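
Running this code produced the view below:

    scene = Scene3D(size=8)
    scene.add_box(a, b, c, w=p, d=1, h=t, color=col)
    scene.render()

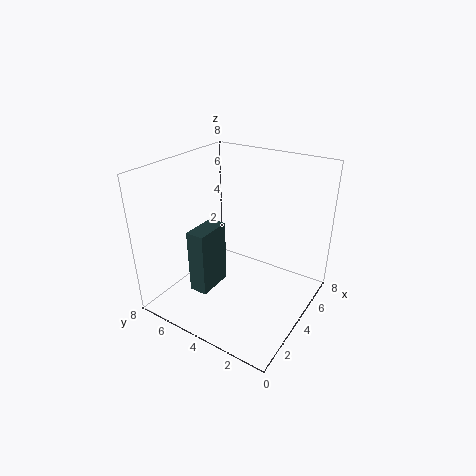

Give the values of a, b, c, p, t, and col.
a = 1.5, b = 4.5, c = 1.5, p = 2, t = 3.5, col = 'darkslategray'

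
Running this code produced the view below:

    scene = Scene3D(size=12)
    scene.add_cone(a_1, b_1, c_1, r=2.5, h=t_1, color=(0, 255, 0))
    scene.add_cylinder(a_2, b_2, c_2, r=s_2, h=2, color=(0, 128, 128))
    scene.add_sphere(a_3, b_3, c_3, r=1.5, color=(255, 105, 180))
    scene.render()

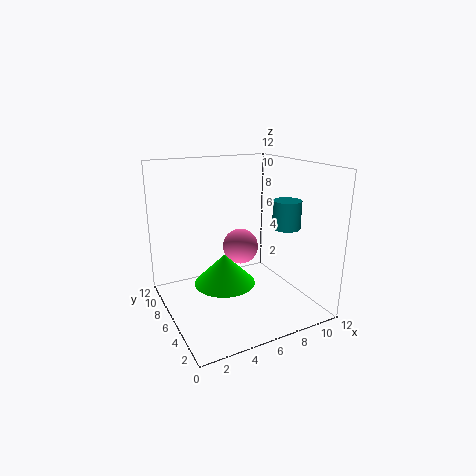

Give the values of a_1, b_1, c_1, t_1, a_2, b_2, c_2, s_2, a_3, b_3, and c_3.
a_1 = 4.5; b_1 = 5.5; c_1 = 2.5; t_1 = 2.5; a_2 = 7.5; b_2 = 1.5; c_2 = 8; s_2 = 1; a_3 = 6.5; b_3 = 6.5; c_3 = 5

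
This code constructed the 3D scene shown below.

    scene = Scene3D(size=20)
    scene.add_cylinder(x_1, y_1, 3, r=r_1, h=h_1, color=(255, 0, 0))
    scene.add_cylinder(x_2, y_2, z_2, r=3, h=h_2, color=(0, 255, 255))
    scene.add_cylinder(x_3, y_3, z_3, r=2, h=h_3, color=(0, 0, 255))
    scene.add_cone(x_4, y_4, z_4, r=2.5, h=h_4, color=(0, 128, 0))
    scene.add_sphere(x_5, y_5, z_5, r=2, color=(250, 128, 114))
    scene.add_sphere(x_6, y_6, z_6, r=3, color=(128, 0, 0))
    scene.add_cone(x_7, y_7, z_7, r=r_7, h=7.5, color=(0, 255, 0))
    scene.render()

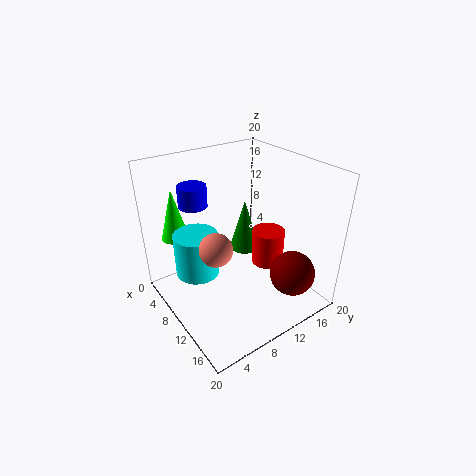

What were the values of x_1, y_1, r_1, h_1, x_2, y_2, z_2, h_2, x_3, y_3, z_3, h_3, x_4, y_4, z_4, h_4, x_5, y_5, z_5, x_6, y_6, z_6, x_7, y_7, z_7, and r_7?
x_1 = 9; y_1 = 16.5; r_1 = 2.5; h_1 = 5.5; x_2 = 8; y_2 = 4.5; z_2 = 5.5; h_2 = 6; x_3 = 5; y_3 = 6; z_3 = 14; h_3 = 3; x_4 = 3.5; y_4 = 16; z_4 = 3; h_4 = 8.5; x_5 = 14; y_5 = 4; z_5 = 12.5; x_6 = 17; y_6 = 14; z_6 = 6.5; x_7 = 2.5; y_7 = 4; z_7 = 8.5; r_7 = 2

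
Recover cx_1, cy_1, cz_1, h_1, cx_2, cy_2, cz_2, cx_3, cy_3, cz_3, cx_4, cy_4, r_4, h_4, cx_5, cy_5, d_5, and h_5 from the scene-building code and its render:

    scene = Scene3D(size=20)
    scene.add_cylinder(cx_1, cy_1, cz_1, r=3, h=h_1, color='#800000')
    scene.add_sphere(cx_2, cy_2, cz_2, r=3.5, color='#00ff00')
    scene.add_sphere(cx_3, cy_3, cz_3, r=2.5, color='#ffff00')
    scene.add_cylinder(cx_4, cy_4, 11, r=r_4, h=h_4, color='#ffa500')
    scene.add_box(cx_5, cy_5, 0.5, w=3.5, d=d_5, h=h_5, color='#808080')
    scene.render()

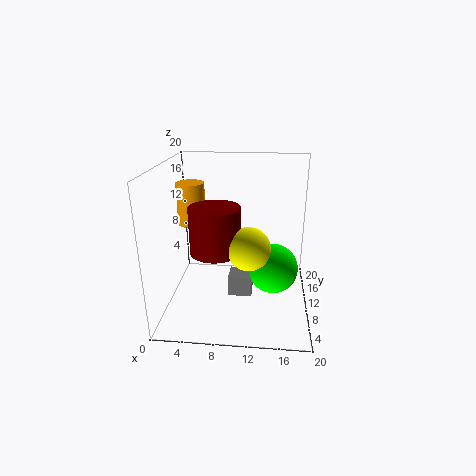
cx_1 = 8; cy_1 = 3.5; cz_1 = 11; h_1 = 5.5; cx_2 = 15; cy_2 = 10; cz_2 = 5.5; cx_3 = 12; cy_3 = 2.5; cz_3 = 12; cx_4 = 3; cy_4 = 12.5; r_4 = 2; h_4 = 6; cx_5 = 8.5; cy_5 = 10; d_5 = 3.5; h_5 = 3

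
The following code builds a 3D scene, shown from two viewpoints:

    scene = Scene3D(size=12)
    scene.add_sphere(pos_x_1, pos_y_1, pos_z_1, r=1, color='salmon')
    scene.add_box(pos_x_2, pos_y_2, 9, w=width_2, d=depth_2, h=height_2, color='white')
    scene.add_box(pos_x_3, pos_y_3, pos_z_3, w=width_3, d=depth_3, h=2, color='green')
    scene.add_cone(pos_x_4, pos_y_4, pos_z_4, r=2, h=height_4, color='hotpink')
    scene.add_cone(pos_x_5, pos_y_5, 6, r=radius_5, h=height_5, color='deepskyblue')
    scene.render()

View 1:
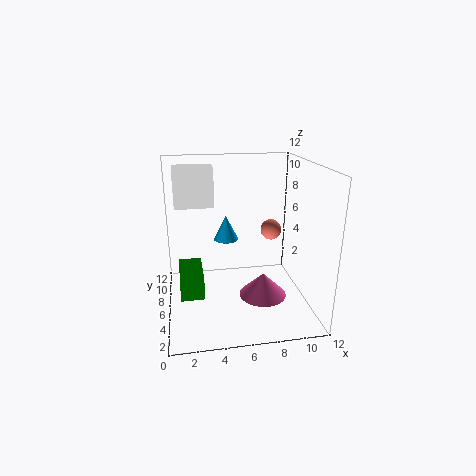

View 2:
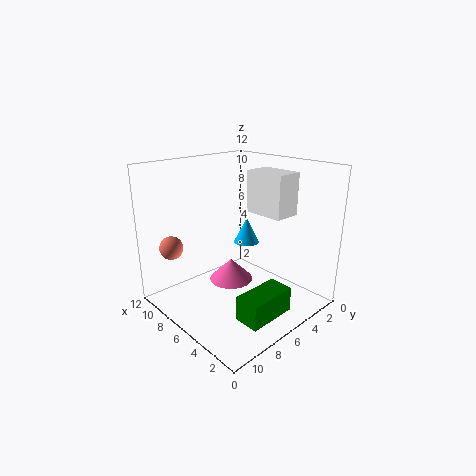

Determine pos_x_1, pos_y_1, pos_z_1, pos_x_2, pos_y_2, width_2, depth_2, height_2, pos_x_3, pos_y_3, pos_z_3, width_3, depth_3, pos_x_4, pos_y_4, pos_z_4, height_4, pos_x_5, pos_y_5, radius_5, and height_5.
pos_x_1 = 10; pos_y_1 = 10; pos_z_1 = 5; pos_x_2 = 1; pos_y_2 = 5; width_2 = 3; depth_2 = 2; height_2 = 3; pos_x_3 = 1; pos_y_3 = 5; pos_z_3 = 1; width_3 = 2; depth_3 = 4; pos_x_4 = 8; pos_y_4 = 5; pos_z_4 = 1; height_4 = 2; pos_x_5 = 5; pos_y_5 = 6; radius_5 = 1; height_5 = 2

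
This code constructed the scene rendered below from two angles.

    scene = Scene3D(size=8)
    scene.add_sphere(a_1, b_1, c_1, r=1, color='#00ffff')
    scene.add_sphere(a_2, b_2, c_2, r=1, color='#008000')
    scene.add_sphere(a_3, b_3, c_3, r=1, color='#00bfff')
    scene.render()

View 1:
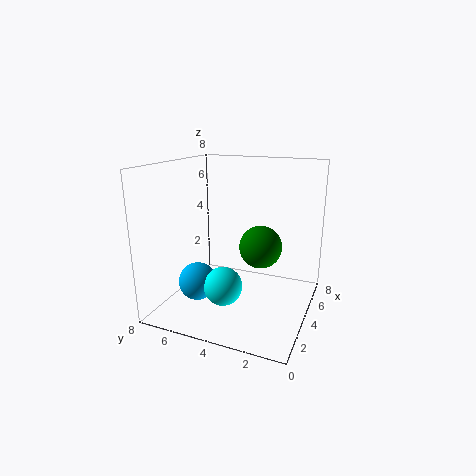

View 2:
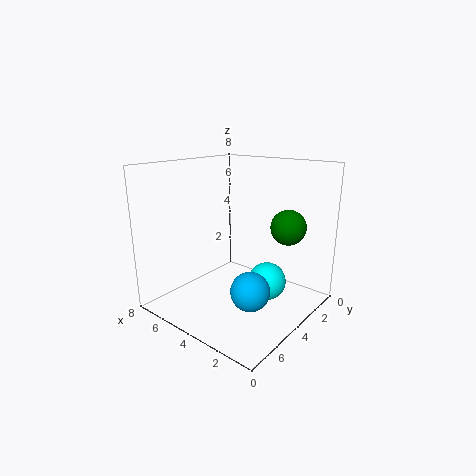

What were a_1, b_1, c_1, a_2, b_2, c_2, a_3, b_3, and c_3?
a_1 = 2
b_1 = 4
c_1 = 2
a_2 = 2
b_2 = 2
c_2 = 4.5
a_3 = 2
b_3 = 5.5
c_3 = 2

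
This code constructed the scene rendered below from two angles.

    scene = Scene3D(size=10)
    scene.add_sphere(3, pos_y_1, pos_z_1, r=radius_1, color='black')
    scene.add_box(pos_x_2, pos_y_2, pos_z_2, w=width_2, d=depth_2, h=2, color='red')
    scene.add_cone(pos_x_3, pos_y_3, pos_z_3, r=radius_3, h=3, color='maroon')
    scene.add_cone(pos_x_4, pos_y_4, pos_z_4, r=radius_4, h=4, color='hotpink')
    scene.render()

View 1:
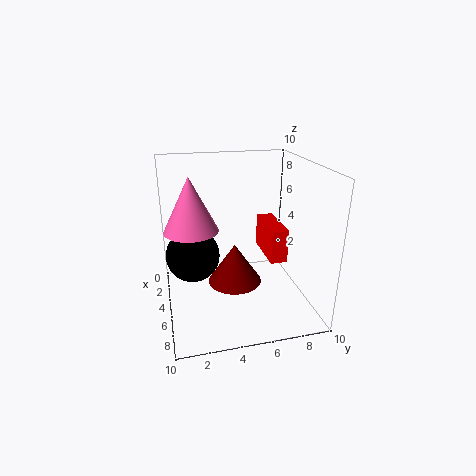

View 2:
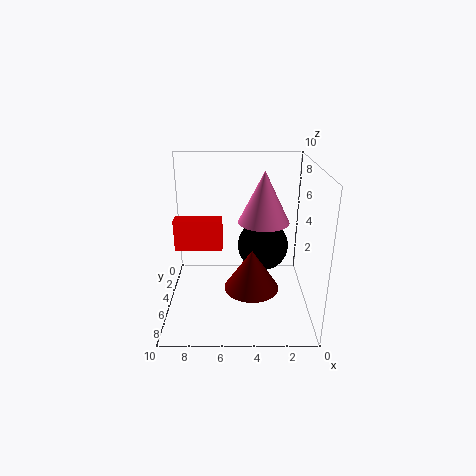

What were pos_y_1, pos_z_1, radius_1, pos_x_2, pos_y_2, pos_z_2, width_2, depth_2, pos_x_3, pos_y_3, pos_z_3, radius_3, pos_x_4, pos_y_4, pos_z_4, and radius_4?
pos_y_1 = 2
pos_z_1 = 3
radius_1 = 2
pos_x_2 = 6
pos_y_2 = 6
pos_z_2 = 5
width_2 = 3
depth_2 = 1
pos_x_3 = 4
pos_y_3 = 5
pos_z_3 = 1
radius_3 = 2
pos_x_4 = 3
pos_y_4 = 2
pos_z_4 = 5
radius_4 = 2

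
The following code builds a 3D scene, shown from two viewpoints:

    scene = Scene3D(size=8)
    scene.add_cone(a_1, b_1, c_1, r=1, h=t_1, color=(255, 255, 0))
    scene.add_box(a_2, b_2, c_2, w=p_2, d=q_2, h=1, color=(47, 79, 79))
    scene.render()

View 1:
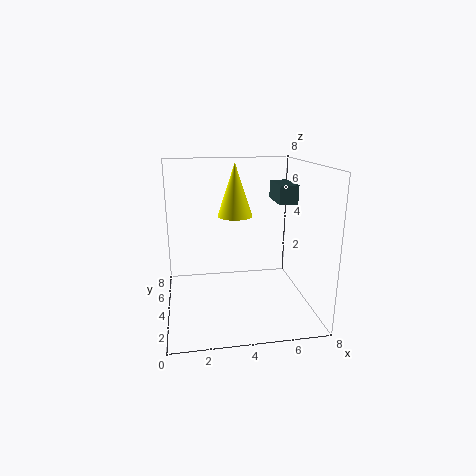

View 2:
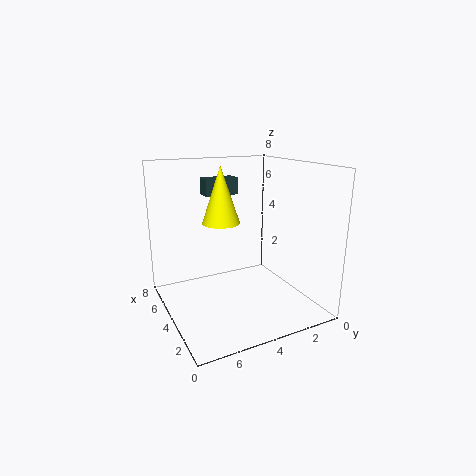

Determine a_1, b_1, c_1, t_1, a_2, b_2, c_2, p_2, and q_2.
a_1 = 4, b_1 = 5, c_1 = 5, t_1 = 3, a_2 = 6, b_2 = 3, c_2 = 6, p_2 = 1, q_2 = 2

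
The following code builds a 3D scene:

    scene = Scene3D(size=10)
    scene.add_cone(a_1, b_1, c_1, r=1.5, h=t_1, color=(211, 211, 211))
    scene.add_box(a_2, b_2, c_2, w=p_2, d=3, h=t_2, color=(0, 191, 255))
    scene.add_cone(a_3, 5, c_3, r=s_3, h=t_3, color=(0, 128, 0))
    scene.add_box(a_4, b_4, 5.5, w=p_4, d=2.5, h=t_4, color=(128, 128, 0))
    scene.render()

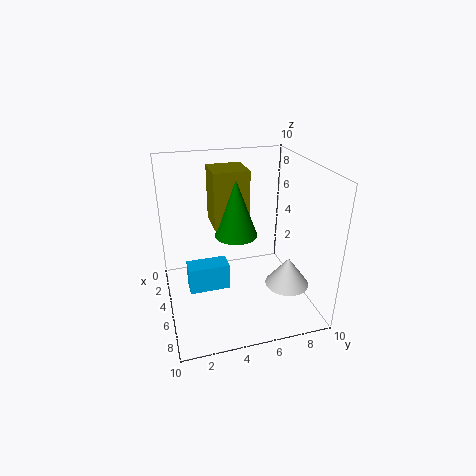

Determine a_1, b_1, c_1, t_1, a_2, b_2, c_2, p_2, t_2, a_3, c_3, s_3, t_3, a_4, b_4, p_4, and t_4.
a_1 = 7
b_1 = 8
c_1 = 2
t_1 = 2
a_2 = 3
b_2 = 1.5
c_2 = 0.5
p_2 = 1.5
t_2 = 2
a_3 = 4.5
c_3 = 5
s_3 = 1.5
t_3 = 4
a_4 = 2
b_4 = 3.5
p_4 = 2.5
t_4 = 4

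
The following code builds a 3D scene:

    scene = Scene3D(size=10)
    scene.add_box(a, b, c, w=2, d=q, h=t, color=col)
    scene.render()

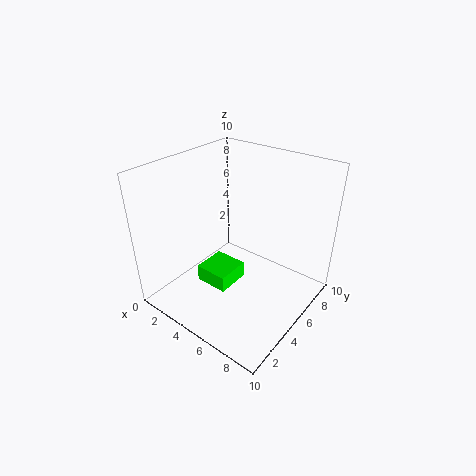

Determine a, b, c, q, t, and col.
a = 5, b = 1, c = 4, q = 2, t = 1, col = 'lime'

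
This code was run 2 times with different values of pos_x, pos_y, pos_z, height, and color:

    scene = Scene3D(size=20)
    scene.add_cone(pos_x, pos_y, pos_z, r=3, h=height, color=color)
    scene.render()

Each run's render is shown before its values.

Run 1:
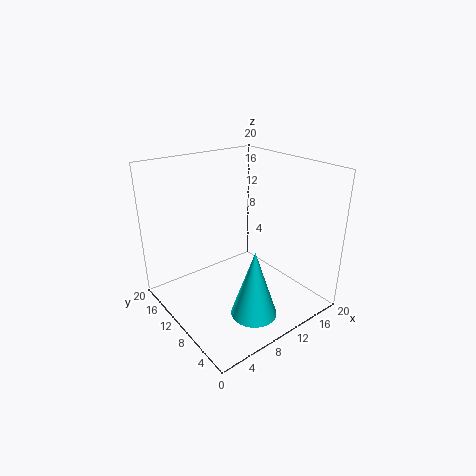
pos_x = 8, pos_y = 4, pos_z = 2, height = 9, color = 'cyan'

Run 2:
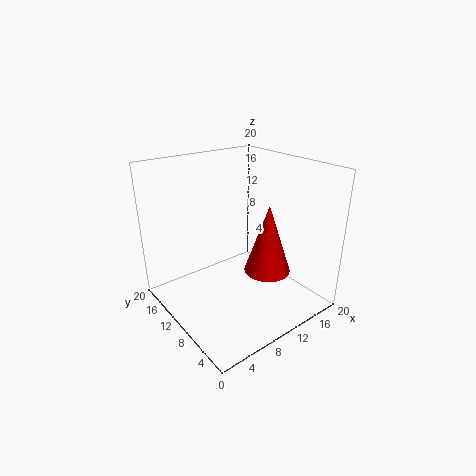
pos_x = 11, pos_y = 5, pos_z = 7, height = 9, color = 'red'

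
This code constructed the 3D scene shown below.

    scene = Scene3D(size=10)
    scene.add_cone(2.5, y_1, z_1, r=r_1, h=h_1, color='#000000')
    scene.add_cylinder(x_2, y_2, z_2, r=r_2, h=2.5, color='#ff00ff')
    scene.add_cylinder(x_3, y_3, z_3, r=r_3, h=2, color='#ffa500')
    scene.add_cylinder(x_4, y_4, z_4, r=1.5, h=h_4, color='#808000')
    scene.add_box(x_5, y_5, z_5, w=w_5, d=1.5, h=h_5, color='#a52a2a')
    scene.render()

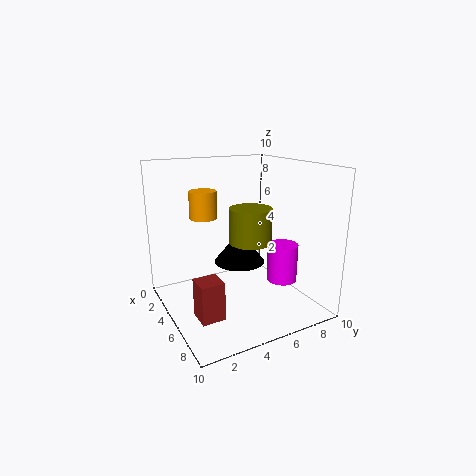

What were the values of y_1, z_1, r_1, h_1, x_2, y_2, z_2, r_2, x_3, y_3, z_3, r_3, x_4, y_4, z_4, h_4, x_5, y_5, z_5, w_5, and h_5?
y_1 = 6.5; z_1 = 2; r_1 = 2; h_1 = 2.5; x_2 = 7.5; y_2 = 7; z_2 = 2.5; r_2 = 1; x_3 = 2.5; y_3 = 3.5; z_3 = 6; r_3 = 1; x_4 = 5; y_4 = 6; z_4 = 4.5; h_4 = 2.5; x_5 = 6.5; y_5 = 1; z_5 = 1; w_5 = 1.5; h_5 = 2.5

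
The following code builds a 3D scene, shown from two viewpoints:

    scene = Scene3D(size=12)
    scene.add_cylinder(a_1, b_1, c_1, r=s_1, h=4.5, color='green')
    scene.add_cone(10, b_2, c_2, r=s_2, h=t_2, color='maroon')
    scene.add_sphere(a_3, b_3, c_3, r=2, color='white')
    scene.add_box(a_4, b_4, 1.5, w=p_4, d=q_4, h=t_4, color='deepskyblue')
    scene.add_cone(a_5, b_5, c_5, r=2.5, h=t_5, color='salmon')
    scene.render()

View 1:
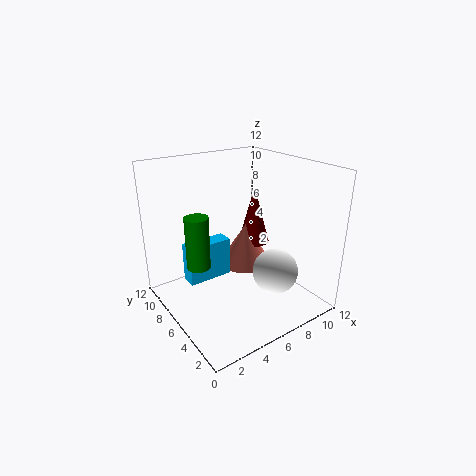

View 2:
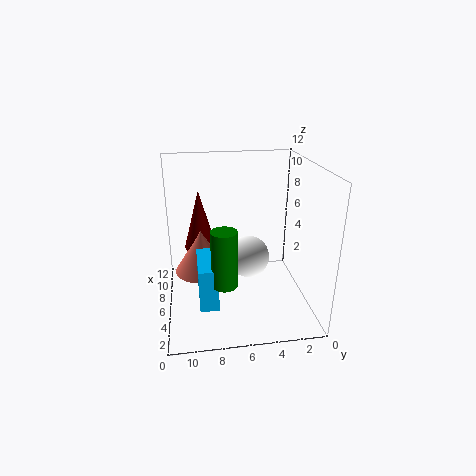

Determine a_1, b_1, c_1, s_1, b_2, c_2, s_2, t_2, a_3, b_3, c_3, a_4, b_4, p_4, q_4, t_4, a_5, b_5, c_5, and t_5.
a_1 = 3, b_1 = 7.5, c_1 = 3.5, s_1 = 1, b_2 = 9, c_2 = 3.5, s_2 = 1.5, t_2 = 5.5, a_3 = 9, b_3 = 4.5, c_3 = 2.5, a_4 = 2.5, b_4 = 8, p_4 = 4, q_4 = 1.5, t_4 = 3.5, a_5 = 9, b_5 = 9, c_5 = 1.5, t_5 = 4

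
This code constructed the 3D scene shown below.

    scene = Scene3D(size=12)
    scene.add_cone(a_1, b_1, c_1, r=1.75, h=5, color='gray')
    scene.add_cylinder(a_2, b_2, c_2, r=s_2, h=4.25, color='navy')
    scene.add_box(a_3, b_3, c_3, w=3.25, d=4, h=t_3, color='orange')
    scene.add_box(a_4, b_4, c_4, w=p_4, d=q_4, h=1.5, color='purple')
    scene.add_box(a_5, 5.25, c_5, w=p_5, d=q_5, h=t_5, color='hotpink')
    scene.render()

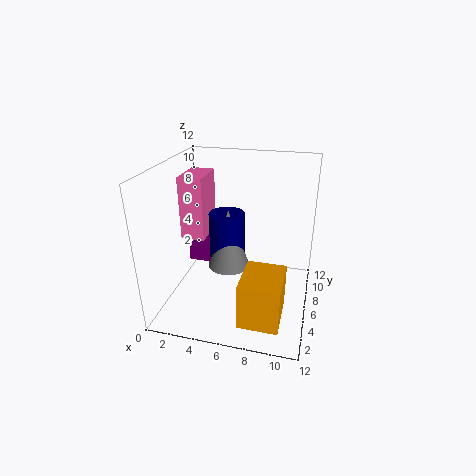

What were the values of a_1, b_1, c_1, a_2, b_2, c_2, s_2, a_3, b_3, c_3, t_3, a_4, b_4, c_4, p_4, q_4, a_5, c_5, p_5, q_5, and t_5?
a_1 = 5.25; b_1 = 5.75; c_1 = 3.5; a_2 = 5; b_2 = 6.25; c_2 = 3.75; s_2 = 1.5; a_3 = 7; b_3 = 1.5; c_3 = 0.5; t_3 = 3.75; a_4 = 1; b_4 = 7.25; c_4 = 2.5; p_4 = 2; q_4 = 4; a_5 = 1.25; c_5 = 5.75; p_5 = 2; q_5 = 3.25; t_5 = 5.25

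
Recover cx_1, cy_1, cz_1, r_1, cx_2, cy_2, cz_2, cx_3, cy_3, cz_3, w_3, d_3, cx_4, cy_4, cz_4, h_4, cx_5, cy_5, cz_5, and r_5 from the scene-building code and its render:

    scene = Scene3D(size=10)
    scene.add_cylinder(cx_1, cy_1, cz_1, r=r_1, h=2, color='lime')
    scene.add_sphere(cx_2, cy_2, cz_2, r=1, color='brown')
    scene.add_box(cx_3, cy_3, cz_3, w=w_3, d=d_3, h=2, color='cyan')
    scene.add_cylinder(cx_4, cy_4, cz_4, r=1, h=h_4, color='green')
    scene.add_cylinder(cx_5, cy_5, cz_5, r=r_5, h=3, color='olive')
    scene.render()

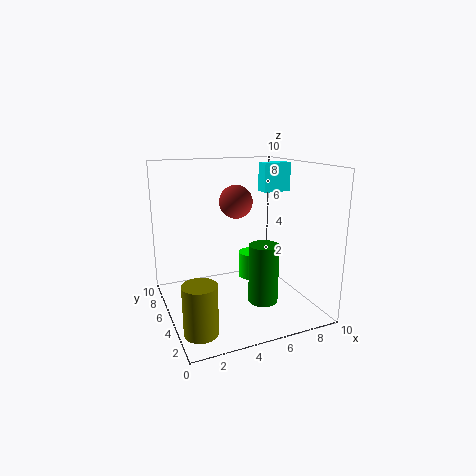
cx_1 = 7, cy_1 = 7, cz_1 = 1, r_1 = 1, cx_2 = 4, cy_2 = 3, cz_2 = 8, cx_3 = 7, cy_3 = 5, cz_3 = 8, w_3 = 2, d_3 = 1, cx_4 = 6, cy_4 = 3, cz_4 = 1, h_4 = 4, cx_5 = 1, cy_5 = 1, cz_5 = 1, r_5 = 1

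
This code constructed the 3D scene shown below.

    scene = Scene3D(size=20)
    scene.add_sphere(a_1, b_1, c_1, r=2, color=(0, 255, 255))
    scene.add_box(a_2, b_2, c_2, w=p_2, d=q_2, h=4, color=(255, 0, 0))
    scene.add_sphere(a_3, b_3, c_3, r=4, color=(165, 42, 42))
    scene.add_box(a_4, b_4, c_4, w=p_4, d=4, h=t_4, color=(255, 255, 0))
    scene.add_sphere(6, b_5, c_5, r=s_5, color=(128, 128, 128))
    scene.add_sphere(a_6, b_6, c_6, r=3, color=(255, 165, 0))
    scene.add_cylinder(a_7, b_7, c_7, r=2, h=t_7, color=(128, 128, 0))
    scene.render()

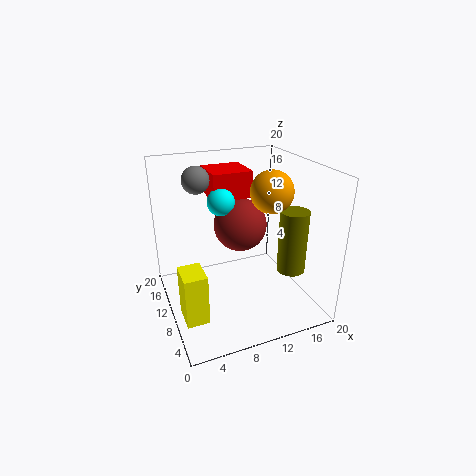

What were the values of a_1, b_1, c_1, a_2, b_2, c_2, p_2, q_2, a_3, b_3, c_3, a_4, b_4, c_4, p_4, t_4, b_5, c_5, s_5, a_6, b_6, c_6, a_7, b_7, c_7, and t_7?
a_1 = 9, b_1 = 14, c_1 = 14, a_2 = 8, b_2 = 14, c_2 = 14, p_2 = 6, q_2 = 6, a_3 = 12, b_3 = 14, c_3 = 10, a_4 = 1, b_4 = 5, c_4 = 1, p_4 = 3, t_4 = 7, b_5 = 16, c_5 = 17, s_5 = 2, a_6 = 15, b_6 = 10, c_6 = 16, a_7 = 17, b_7 = 7, c_7 = 5, t_7 = 9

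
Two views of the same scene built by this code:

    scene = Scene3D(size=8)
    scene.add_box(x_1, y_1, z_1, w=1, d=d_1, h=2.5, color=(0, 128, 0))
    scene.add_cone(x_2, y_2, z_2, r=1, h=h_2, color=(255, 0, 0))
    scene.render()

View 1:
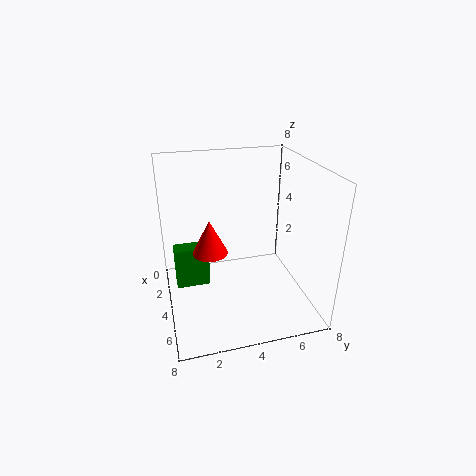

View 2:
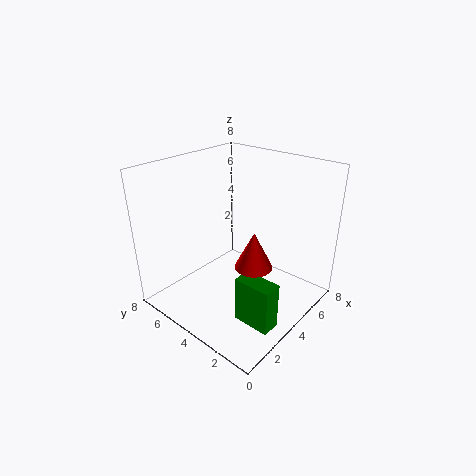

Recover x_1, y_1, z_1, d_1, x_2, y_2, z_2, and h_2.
x_1 = 2; y_1 = 0.5; z_1 = 0.5; d_1 = 2; x_2 = 3.5; y_2 = 2.5; z_2 = 3; h_2 = 2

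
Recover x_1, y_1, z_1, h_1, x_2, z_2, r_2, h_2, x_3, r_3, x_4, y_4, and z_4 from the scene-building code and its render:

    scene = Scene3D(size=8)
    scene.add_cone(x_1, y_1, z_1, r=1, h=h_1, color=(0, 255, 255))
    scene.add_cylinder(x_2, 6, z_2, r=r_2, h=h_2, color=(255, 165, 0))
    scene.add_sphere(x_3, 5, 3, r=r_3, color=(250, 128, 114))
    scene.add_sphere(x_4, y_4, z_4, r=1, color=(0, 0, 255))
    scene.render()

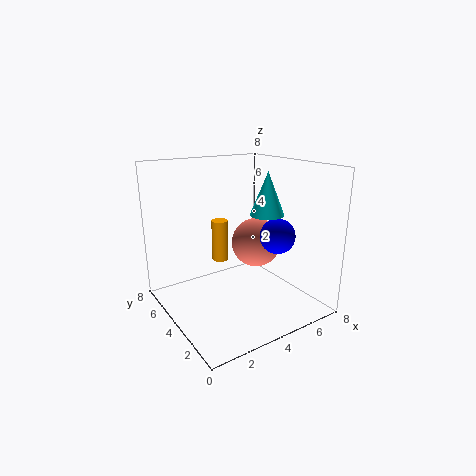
x_1 = 6, y_1 = 4, z_1 = 5, h_1 = 2.5, x_2 = 4, z_2 = 2, r_2 = 0.5, h_2 = 2.5, x_3 = 6, r_3 = 1.5, x_4 = 6, y_4 = 3, z_4 = 4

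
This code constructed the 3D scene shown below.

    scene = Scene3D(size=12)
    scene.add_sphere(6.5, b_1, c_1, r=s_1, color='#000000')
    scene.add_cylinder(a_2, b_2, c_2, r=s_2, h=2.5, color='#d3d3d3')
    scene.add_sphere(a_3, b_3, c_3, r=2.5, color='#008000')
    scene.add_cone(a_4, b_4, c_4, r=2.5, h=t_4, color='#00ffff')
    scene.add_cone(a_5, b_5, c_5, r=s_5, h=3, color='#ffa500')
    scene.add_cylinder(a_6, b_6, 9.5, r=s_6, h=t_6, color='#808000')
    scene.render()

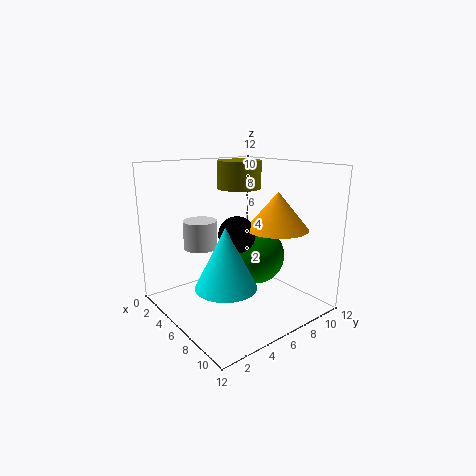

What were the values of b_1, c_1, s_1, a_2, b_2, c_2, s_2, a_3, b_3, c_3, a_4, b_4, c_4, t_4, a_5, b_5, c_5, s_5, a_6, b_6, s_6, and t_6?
b_1 = 5.5; c_1 = 6.5; s_1 = 1.5; a_2 = 2.5; b_2 = 4.5; c_2 = 4.5; s_2 = 1.5; a_3 = 6; b_3 = 8; c_3 = 4; a_4 = 7; b_4 = 4; c_4 = 2.5; t_4 = 5; a_5 = 8.5; b_5 = 8; c_5 = 7; s_5 = 2.5; a_6 = 3; b_6 = 8.5; s_6 = 2; t_6 = 2.5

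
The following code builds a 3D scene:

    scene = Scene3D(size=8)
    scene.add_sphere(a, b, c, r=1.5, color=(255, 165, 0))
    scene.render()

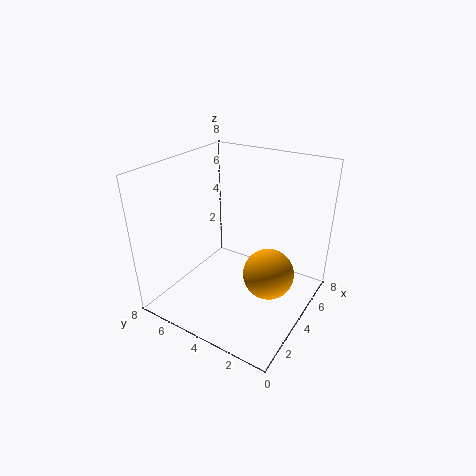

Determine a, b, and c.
a = 5, b = 2.5, c = 1.5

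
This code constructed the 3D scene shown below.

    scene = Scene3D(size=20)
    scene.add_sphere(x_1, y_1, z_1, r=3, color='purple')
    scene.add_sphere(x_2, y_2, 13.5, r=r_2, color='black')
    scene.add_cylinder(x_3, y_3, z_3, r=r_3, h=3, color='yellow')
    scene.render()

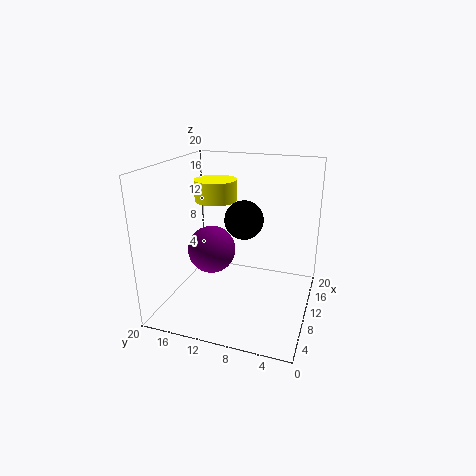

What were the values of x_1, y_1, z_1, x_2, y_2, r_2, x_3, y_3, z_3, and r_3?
x_1 = 5.5; y_1 = 12; z_1 = 10; x_2 = 8; y_2 = 8.5; r_2 = 2.5; x_3 = 12; y_3 = 14; z_3 = 14.5; r_3 = 3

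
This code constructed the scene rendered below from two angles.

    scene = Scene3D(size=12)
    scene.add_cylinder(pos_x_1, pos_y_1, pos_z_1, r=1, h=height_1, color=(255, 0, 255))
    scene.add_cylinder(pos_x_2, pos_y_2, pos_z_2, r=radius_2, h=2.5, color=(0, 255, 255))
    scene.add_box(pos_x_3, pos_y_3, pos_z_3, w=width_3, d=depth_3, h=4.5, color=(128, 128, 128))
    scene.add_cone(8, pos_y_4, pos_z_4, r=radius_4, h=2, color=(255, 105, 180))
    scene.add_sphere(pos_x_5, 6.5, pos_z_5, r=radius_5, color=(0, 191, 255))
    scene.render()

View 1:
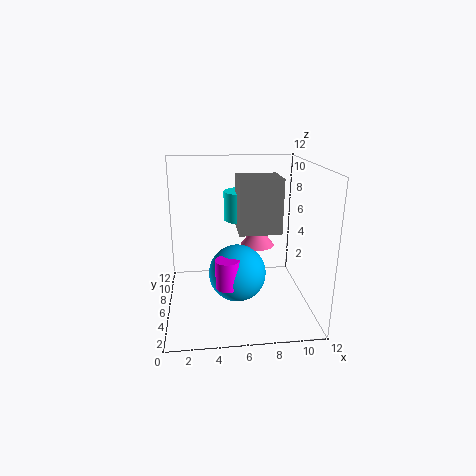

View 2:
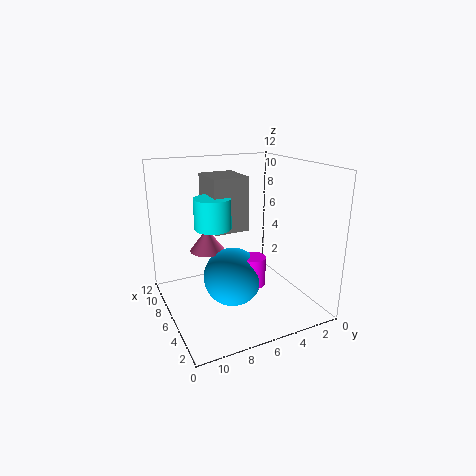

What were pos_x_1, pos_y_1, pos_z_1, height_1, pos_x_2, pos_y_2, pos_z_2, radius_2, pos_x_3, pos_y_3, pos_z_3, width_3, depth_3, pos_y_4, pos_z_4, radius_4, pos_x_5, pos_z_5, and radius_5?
pos_x_1 = 5; pos_y_1 = 5; pos_z_1 = 2; height_1 = 2.5; pos_x_2 = 6.5; pos_y_2 = 8; pos_z_2 = 7; radius_2 = 1.5; pos_x_3 = 6; pos_y_3 = 5; pos_z_3 = 6.5; width_3 = 3.5; depth_3 = 3; pos_y_4 = 8; pos_z_4 = 4.5; radius_4 = 1.5; pos_x_5 = 6; pos_z_5 = 2.5; radius_5 = 2.5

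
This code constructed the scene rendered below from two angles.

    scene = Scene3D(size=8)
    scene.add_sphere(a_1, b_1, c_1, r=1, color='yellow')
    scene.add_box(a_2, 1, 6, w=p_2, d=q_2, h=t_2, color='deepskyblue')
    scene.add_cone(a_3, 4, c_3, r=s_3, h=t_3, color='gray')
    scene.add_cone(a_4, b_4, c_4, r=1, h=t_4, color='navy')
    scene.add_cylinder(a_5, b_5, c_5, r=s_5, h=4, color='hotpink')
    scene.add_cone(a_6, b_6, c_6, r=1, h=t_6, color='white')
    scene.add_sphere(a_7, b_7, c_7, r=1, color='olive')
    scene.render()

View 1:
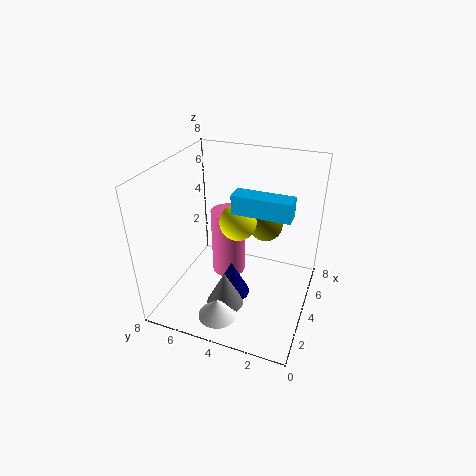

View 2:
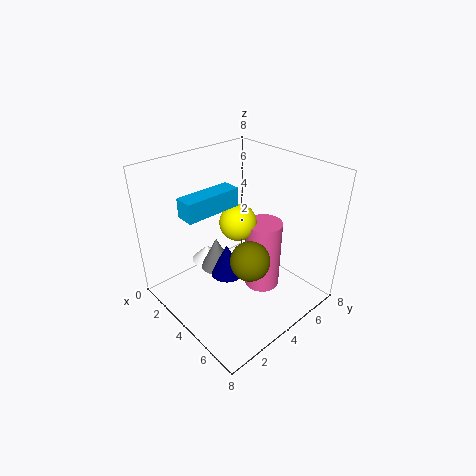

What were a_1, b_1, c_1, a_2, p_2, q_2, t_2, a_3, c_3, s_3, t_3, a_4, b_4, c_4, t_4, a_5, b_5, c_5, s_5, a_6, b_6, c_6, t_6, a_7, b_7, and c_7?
a_1 = 4, b_1 = 4, c_1 = 5, a_2 = 3, p_2 = 1, q_2 = 3, t_2 = 1, a_3 = 2, c_3 = 1, s_3 = 1, t_3 = 2, a_4 = 3, b_4 = 4, c_4 = 1, t_4 = 2, a_5 = 5, b_5 = 5, c_5 = 1, s_5 = 1, a_6 = 1, b_6 = 4, c_6 = 1, t_6 = 1, a_7 = 6, b_7 = 3, c_7 = 4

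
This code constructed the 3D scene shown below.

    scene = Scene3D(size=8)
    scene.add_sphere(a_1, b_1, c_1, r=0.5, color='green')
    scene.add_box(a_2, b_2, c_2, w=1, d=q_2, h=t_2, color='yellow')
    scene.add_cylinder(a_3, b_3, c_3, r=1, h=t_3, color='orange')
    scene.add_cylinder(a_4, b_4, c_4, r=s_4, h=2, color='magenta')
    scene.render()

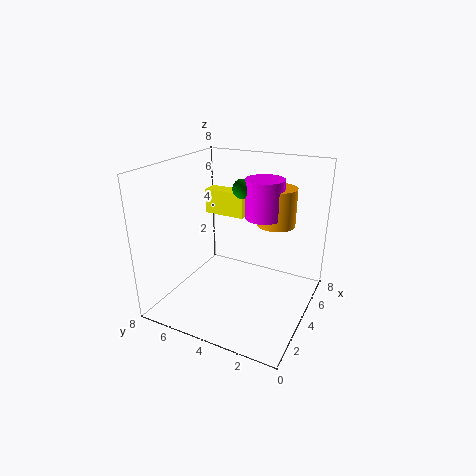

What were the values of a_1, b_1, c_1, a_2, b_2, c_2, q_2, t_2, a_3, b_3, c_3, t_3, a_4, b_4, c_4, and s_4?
a_1 = 3.5; b_1 = 3.5; c_1 = 7; a_2 = 5.5; b_2 = 4.5; c_2 = 4.5; q_2 = 2.5; t_2 = 1.5; a_3 = 4.5; b_3 = 2; c_3 = 5; t_3 = 2; a_4 = 4; b_4 = 2.5; c_4 = 5.5; s_4 = 1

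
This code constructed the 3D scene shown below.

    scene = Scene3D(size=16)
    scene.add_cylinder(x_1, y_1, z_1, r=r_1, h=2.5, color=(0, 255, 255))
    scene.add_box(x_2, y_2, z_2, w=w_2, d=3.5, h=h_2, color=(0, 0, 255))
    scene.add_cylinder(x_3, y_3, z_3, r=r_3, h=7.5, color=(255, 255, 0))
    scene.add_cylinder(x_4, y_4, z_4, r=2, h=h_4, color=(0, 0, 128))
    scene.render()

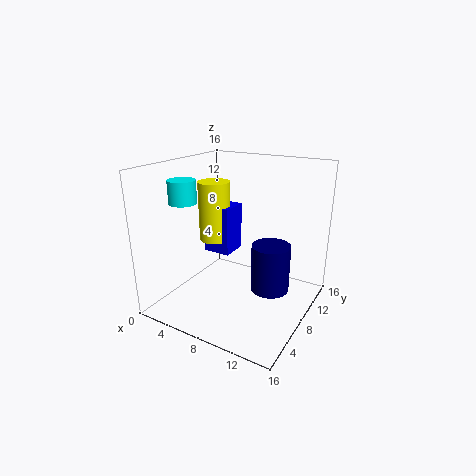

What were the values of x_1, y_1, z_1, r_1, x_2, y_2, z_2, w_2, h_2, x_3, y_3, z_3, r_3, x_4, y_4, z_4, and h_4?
x_1 = 3; y_1 = 5; z_1 = 12; r_1 = 1.5; x_2 = 1.5; y_2 = 10.5; z_2 = 4; w_2 = 3.5; h_2 = 6; x_3 = 2.5; y_3 = 11.5; z_3 = 5.5; r_3 = 2; x_4 = 12.5; y_4 = 7; z_4 = 3.5; h_4 = 5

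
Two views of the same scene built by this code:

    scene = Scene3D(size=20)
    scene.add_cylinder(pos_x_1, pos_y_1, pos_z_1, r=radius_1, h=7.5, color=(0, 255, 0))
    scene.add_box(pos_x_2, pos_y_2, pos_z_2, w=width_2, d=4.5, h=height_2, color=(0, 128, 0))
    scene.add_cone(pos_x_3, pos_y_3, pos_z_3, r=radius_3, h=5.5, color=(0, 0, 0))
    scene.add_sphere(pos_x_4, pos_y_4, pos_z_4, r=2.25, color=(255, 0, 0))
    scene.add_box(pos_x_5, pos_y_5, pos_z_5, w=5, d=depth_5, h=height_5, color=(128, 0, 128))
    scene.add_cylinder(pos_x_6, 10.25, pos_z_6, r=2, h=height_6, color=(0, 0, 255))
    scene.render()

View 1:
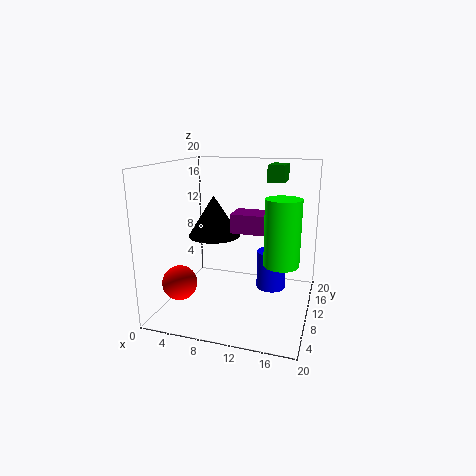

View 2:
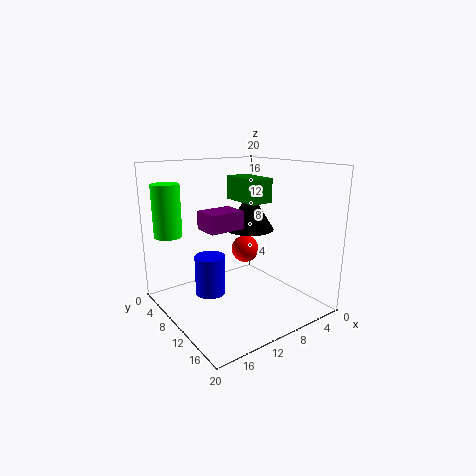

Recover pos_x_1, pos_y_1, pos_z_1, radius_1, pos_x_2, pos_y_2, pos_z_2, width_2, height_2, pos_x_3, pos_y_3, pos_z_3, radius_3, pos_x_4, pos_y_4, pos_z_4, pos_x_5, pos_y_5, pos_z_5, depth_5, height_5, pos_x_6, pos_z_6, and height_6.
pos_x_1 = 17.25, pos_y_1 = 3, pos_z_1 = 9.75, radius_1 = 2, pos_x_2 = 12.75, pos_y_2 = 15.25, pos_z_2 = 17, width_2 = 2.5, height_2 = 2.5, pos_x_3 = 7, pos_y_3 = 8.75, pos_z_3 = 10.5, radius_3 = 3.5, pos_x_4 = 4, pos_y_4 = 3.75, pos_z_4 = 5.25, pos_x_5 = 9.75, pos_y_5 = 7.25, pos_z_5 = 11.5, depth_5 = 3.75, height_5 = 2.5, pos_x_6 = 14.75, pos_z_6 = 3.25, height_6 = 5.25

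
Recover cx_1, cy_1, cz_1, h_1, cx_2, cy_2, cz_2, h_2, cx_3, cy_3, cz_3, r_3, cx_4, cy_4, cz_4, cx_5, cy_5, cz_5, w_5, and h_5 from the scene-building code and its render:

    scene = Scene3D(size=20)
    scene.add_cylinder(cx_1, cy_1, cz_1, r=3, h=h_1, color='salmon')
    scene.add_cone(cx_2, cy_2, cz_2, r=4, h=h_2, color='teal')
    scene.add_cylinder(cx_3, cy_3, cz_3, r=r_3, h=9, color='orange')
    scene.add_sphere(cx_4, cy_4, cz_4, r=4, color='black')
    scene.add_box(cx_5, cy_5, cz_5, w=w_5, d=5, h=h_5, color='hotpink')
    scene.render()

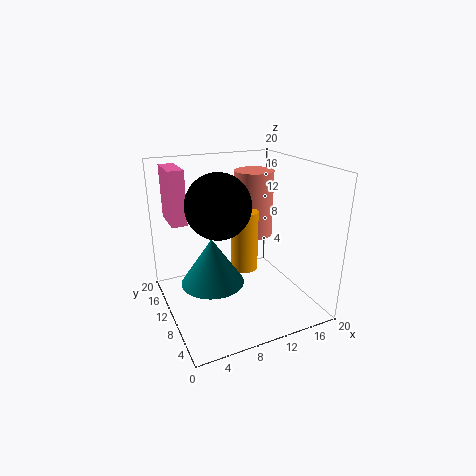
cx_1 = 15
cy_1 = 15
cz_1 = 8
h_1 = 10
cx_2 = 5
cy_2 = 7
cz_2 = 6
h_2 = 6
cx_3 = 12
cy_3 = 12
cz_3 = 4
r_3 = 2
cx_4 = 6
cy_4 = 7
cz_4 = 16
cx_5 = 1
cy_5 = 10
cz_5 = 13
w_5 = 2
h_5 = 7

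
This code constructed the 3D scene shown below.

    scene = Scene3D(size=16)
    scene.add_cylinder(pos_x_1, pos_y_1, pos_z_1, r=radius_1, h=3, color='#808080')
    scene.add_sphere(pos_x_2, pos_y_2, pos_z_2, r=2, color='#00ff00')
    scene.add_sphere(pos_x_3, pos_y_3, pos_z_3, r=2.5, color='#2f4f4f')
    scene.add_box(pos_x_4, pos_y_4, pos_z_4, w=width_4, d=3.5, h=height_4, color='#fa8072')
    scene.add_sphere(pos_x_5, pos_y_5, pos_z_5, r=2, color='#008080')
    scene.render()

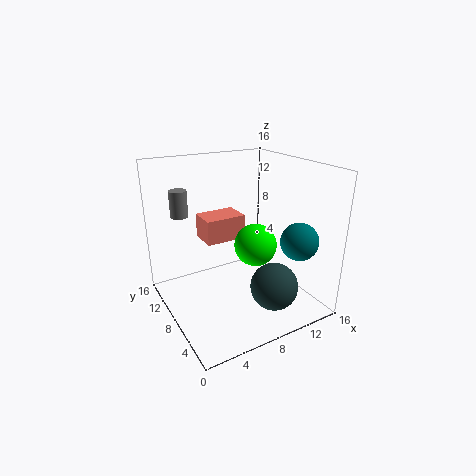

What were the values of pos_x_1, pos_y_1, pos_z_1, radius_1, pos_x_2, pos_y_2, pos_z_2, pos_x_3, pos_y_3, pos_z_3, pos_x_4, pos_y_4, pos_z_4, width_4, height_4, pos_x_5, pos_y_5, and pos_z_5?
pos_x_1 = 3; pos_y_1 = 12.5; pos_z_1 = 10; radius_1 = 1; pos_x_2 = 7; pos_y_2 = 3; pos_z_2 = 9.5; pos_x_3 = 9.5; pos_y_3 = 3; pos_z_3 = 4; pos_x_4 = 6; pos_y_4 = 11.5; pos_z_4 = 6; width_4 = 5; height_4 = 3; pos_x_5 = 12.5; pos_y_5 = 3; pos_z_5 = 8.5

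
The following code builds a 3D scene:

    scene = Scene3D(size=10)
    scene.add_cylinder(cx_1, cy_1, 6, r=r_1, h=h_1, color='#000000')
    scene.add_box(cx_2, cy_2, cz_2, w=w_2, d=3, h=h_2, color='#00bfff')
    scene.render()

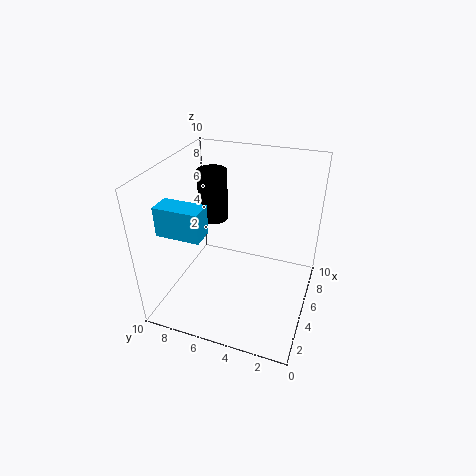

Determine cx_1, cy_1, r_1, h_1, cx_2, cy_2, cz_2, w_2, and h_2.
cx_1 = 5.5
cy_1 = 7
r_1 = 1
h_1 = 3.5
cx_2 = 2
cy_2 = 6.5
cz_2 = 6
w_2 = 1.5
h_2 = 2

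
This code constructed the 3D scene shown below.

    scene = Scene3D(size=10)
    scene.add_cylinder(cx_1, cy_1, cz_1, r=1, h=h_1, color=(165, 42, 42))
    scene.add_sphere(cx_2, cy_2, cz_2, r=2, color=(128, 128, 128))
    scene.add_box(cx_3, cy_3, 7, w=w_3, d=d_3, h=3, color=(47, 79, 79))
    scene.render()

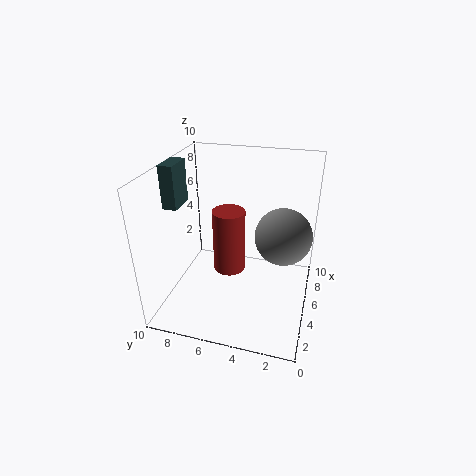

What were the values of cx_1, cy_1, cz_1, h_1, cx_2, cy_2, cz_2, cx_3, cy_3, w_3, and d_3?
cx_1 = 3, cy_1 = 5, cz_1 = 4, h_1 = 4, cx_2 = 6, cy_2 = 2, cz_2 = 5, cx_3 = 4, cy_3 = 9, w_3 = 2, d_3 = 1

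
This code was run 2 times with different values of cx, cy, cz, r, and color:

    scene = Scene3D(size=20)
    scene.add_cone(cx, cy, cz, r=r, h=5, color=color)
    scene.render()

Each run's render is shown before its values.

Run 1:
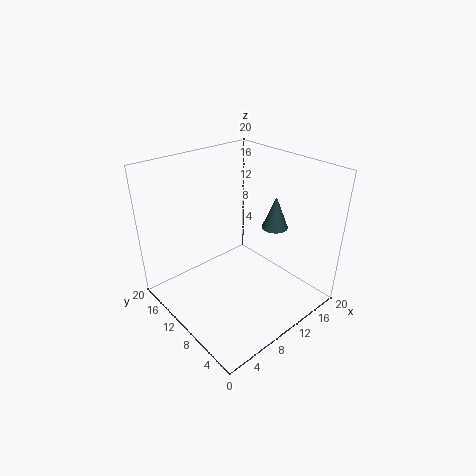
cx = 17.5, cy = 10, cz = 9, r = 2, color = 'darkslategray'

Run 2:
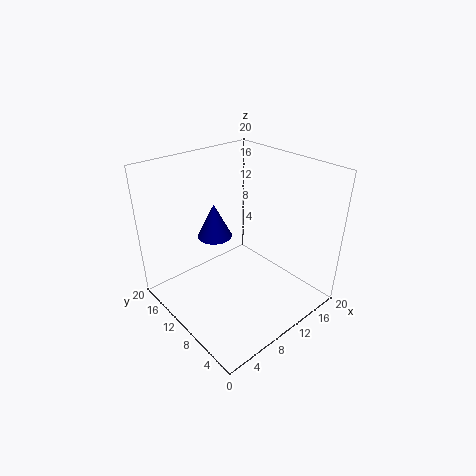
cx = 9, cy = 14, cz = 9, r = 2.5, color = 'navy'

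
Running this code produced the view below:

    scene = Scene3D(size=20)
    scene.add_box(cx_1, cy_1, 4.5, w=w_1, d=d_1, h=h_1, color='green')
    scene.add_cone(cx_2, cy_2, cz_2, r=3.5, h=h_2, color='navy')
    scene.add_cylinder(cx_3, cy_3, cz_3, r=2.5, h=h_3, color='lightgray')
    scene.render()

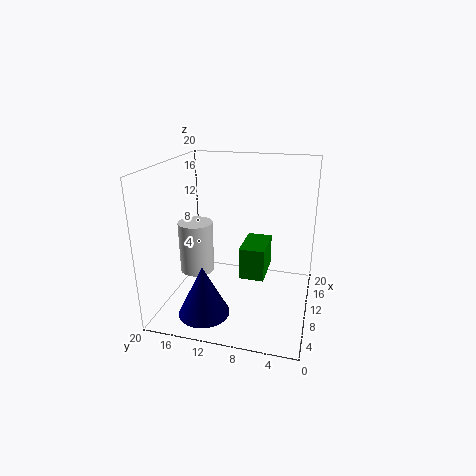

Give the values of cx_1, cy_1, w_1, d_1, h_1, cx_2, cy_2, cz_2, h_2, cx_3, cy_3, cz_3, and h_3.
cx_1 = 8.5; cy_1 = 6; w_1 = 6; d_1 = 3.5; h_1 = 4.5; cx_2 = 5; cy_2 = 13.5; cz_2 = 0.5; h_2 = 7; cx_3 = 10.5; cy_3 = 16.5; cz_3 = 4; h_3 = 7.5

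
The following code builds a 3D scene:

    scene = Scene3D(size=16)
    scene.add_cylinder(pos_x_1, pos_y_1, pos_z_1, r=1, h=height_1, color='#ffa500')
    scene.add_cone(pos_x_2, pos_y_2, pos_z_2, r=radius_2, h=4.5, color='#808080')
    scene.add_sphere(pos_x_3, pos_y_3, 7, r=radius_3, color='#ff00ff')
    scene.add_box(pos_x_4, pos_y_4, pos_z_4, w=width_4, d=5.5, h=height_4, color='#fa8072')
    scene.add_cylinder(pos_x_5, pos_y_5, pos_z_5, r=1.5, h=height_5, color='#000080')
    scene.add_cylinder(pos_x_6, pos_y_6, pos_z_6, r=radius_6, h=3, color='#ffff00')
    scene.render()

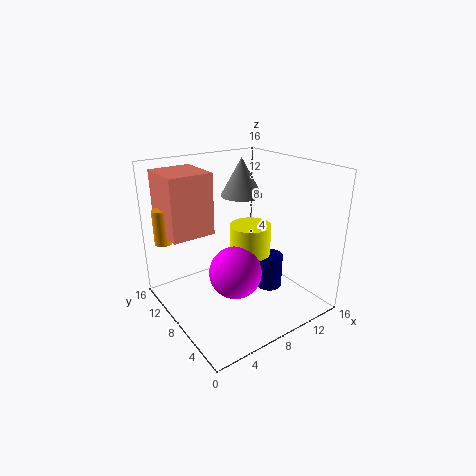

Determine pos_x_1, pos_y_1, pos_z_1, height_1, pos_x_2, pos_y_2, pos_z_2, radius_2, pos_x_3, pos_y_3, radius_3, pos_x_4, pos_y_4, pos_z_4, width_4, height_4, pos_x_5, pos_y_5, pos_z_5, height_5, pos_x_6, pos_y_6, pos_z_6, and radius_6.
pos_x_1 = 1.5, pos_y_1 = 13.5, pos_z_1 = 7, height_1 = 4, pos_x_2 = 11, pos_y_2 = 11.5, pos_z_2 = 11.5, radius_2 = 2.5, pos_x_3 = 4.5, pos_y_3 = 3.5, radius_3 = 2.5, pos_x_4 = 1.5, pos_y_4 = 10.5, pos_z_4 = 8, width_4 = 5, height_4 = 7, pos_x_5 = 11.5, pos_y_5 = 6.5, pos_z_5 = 1.5, height_5 = 4, pos_x_6 = 7, pos_y_6 = 4.5, pos_z_6 = 8, radius_6 = 2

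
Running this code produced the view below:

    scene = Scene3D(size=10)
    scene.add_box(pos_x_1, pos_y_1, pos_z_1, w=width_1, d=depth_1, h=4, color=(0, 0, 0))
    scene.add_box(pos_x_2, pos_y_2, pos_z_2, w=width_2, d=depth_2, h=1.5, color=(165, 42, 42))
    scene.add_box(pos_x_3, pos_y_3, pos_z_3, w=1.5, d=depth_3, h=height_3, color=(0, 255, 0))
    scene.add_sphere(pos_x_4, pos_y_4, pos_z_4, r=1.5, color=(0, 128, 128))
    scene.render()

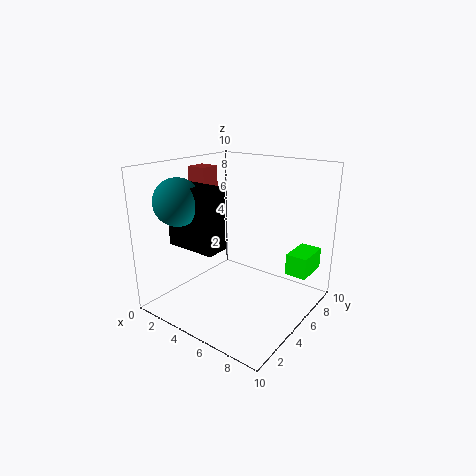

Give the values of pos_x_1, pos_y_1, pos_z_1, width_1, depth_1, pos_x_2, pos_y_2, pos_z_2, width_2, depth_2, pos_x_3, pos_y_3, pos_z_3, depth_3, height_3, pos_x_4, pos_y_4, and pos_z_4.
pos_x_1 = 2
pos_y_1 = 1.5
pos_z_1 = 5
width_1 = 3.5
depth_1 = 1.5
pos_x_2 = 0.5
pos_y_2 = 5
pos_z_2 = 8
width_2 = 1.5
depth_2 = 1.5
pos_x_3 = 8
pos_y_3 = 6.5
pos_z_3 = 2.5
depth_3 = 2.5
height_3 = 1.5
pos_x_4 = 3
pos_y_4 = 1.5
pos_z_4 = 8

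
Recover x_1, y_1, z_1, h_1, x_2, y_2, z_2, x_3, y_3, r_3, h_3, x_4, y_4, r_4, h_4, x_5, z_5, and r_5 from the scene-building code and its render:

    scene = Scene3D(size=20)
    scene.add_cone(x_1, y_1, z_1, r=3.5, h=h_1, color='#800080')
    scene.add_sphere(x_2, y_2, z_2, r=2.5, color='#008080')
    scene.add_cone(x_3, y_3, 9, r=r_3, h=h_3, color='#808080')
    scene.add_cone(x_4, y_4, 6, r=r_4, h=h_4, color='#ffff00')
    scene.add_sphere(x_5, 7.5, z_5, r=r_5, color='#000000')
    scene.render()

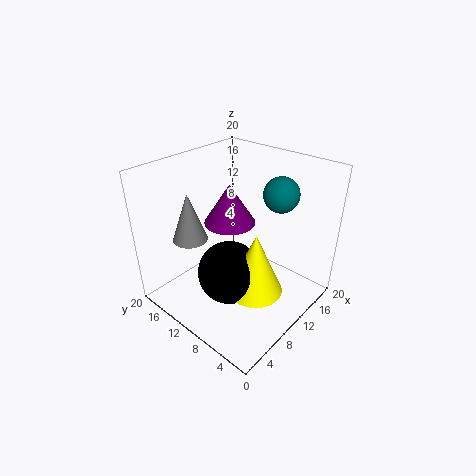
x_1 = 10, y_1 = 11.5, z_1 = 12, h_1 = 5.5, x_2 = 15.5, y_2 = 7, z_2 = 15.5, x_3 = 6.5, y_3 = 16, r_3 = 2.5, h_3 = 7, x_4 = 7, y_4 = 4.5, r_4 = 3.5, h_4 = 8, x_5 = 5.5, z_5 = 8, r_5 = 4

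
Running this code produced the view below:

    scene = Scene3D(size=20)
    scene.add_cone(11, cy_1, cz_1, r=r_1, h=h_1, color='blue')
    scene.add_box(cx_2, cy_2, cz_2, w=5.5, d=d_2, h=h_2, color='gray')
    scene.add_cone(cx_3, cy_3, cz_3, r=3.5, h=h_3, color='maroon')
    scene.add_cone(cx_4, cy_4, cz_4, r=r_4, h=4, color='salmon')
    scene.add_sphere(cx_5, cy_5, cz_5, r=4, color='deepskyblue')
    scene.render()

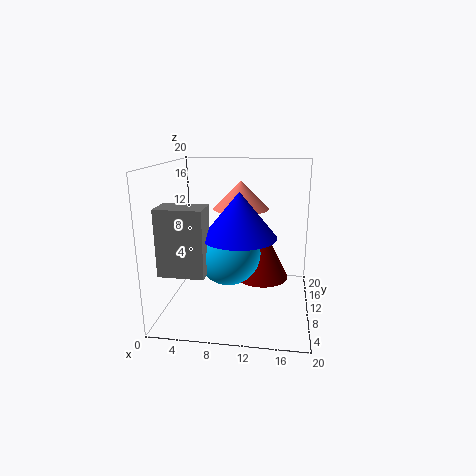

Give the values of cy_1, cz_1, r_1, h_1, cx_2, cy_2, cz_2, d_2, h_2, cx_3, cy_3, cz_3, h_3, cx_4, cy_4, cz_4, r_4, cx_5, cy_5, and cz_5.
cy_1 = 4.5, cz_1 = 12, r_1 = 4.5, h_1 = 5.5, cx_2 = 2, cy_2 = 0.5, cz_2 = 8, d_2 = 3.5, h_2 = 8, cx_3 = 13.5, cy_3 = 8, cz_3 = 5.5, h_3 = 7, cx_4 = 10, cy_4 = 13, cz_4 = 13.5, r_4 = 4, cx_5 = 9.5, cy_5 = 5.5, cz_5 = 9.5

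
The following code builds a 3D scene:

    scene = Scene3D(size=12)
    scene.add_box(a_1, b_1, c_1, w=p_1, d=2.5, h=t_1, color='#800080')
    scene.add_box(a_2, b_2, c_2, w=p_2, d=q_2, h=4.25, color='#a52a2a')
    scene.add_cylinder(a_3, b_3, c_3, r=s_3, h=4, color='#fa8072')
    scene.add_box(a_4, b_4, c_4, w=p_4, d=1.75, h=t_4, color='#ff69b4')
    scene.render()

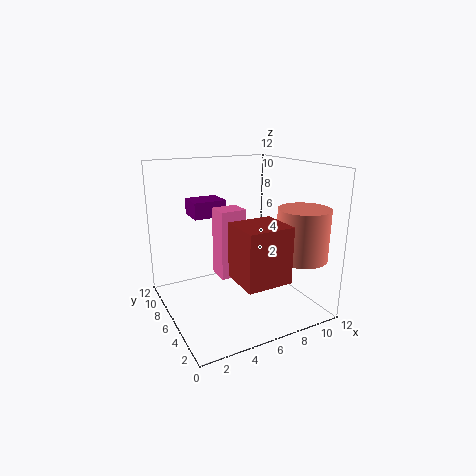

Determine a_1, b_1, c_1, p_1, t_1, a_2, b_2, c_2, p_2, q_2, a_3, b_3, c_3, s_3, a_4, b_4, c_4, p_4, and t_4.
a_1 = 3.5
b_1 = 9.25
c_1 = 7
p_1 = 3
t_1 = 1.5
a_2 = 4
b_2 = 0.5
c_2 = 4
p_2 = 3.5
q_2 = 3.25
a_3 = 9.5
b_3 = 2
c_3 = 5
s_3 = 2
a_4 = 3.5
b_4 = 3.75
c_4 = 3.75
p_4 = 2
t_4 = 5.25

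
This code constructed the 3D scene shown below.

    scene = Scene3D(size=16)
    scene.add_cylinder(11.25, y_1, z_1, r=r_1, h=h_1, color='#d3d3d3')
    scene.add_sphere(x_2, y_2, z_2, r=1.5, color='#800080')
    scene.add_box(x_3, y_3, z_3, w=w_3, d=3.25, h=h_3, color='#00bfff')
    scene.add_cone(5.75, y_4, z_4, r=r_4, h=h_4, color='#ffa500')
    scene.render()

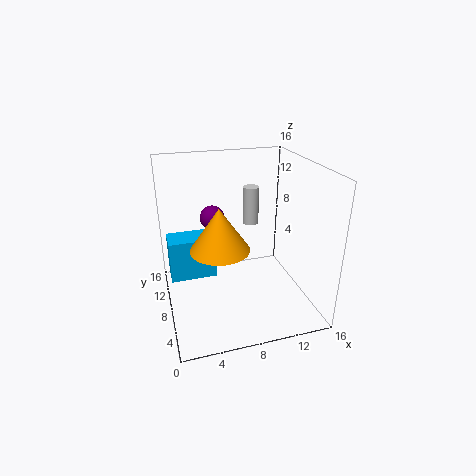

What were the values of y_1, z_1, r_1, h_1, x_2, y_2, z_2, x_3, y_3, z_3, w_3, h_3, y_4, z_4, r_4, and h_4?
y_1 = 13.25
z_1 = 7.25
r_1 = 1
h_1 = 4.75
x_2 = 6.25
y_2 = 13.25
z_2 = 8.5
x_3 = 0.5
y_3 = 10.25
z_3 = 2
w_3 = 5.5
h_3 = 5
y_4 = 7.25
z_4 = 7.25
r_4 = 3.25
h_4 = 4.75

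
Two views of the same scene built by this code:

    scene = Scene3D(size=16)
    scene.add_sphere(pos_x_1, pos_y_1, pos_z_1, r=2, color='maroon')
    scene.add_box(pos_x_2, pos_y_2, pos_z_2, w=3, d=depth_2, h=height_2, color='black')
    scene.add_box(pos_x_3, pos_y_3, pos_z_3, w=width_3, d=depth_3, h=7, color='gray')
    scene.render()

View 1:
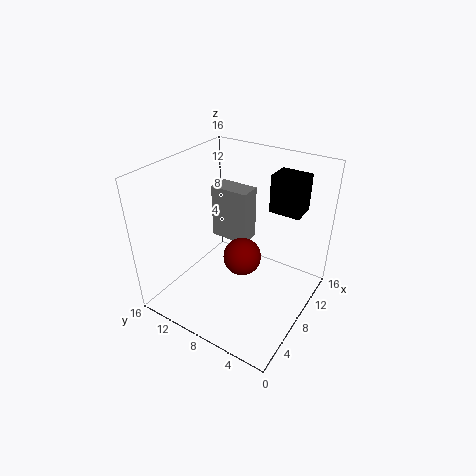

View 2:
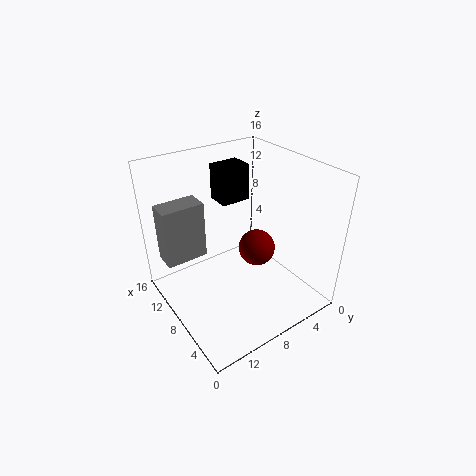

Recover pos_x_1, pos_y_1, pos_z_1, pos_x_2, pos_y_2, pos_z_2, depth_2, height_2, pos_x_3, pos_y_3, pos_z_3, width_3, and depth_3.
pos_x_1 = 6.5
pos_y_1 = 6.5
pos_z_1 = 7
pos_x_2 = 12.75
pos_y_2 = 3
pos_z_2 = 9.5
depth_2 = 3.75
height_2 = 4.5
pos_x_3 = 12.25
pos_y_3 = 9.75
pos_z_3 = 4
width_3 = 2.75
depth_3 = 5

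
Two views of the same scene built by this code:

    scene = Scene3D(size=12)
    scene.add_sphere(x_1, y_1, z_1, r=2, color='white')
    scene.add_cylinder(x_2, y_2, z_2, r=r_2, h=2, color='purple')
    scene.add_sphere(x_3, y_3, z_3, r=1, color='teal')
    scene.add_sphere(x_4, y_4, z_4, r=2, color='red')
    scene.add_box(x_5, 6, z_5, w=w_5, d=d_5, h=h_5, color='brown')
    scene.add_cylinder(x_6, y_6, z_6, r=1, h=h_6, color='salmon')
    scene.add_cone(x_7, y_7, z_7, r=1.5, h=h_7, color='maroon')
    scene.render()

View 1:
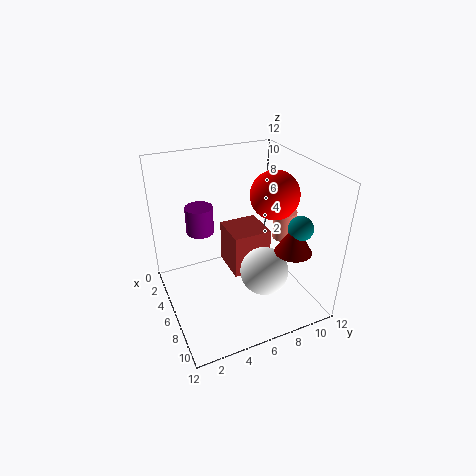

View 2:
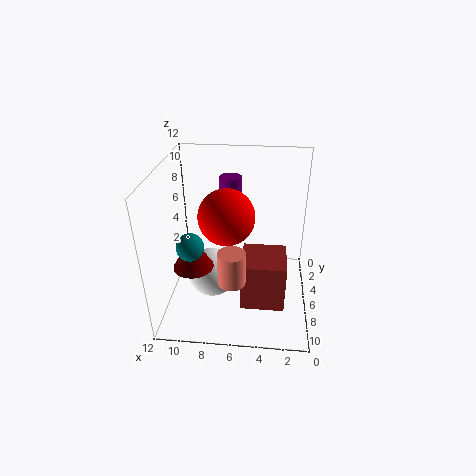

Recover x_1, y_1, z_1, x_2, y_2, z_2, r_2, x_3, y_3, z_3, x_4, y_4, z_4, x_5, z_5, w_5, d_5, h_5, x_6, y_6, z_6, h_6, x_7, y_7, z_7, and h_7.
x_1 = 8; y_1 = 7.5; z_1 = 3.5; x_2 = 7; y_2 = 2.5; z_2 = 8; r_2 = 1; x_3 = 9; y_3 = 10; z_3 = 7.5; x_4 = 6.5; y_4 = 9; z_4 = 9.5; x_5 = 2; z_5 = 1.5; w_5 = 3.5; d_5 = 3.5; h_5 = 4; x_6 = 6; y_6 = 10.5; z_6 = 5; h_6 = 2.5; x_7 = 9; y_7 = 9.5; z_7 = 5.5; h_7 = 2.5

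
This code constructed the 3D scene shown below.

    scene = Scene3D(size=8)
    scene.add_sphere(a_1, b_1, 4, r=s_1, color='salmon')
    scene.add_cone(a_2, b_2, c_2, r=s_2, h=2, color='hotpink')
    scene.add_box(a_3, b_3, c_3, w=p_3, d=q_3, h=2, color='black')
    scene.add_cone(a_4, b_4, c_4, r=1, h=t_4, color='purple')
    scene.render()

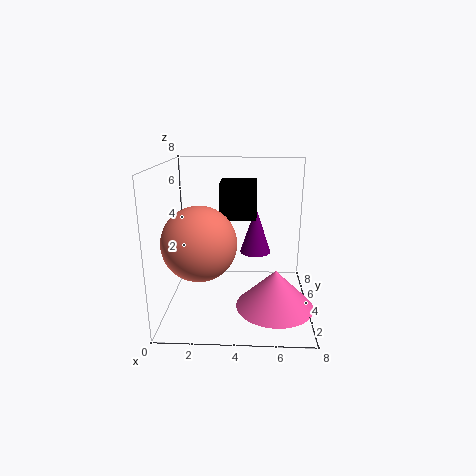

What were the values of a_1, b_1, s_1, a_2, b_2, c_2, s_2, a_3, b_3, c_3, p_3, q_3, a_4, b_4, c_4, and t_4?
a_1 = 2
b_1 = 3
s_1 = 2
a_2 = 6
b_2 = 2
c_2 = 1
s_2 = 2
a_3 = 3
b_3 = 4
c_3 = 5
p_3 = 2
q_3 = 2
a_4 = 5
b_4 = 7
c_4 = 2
t_4 = 3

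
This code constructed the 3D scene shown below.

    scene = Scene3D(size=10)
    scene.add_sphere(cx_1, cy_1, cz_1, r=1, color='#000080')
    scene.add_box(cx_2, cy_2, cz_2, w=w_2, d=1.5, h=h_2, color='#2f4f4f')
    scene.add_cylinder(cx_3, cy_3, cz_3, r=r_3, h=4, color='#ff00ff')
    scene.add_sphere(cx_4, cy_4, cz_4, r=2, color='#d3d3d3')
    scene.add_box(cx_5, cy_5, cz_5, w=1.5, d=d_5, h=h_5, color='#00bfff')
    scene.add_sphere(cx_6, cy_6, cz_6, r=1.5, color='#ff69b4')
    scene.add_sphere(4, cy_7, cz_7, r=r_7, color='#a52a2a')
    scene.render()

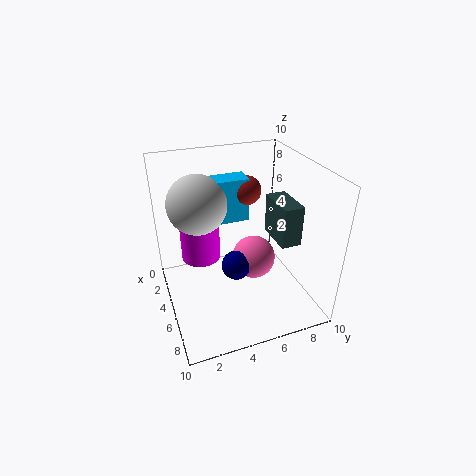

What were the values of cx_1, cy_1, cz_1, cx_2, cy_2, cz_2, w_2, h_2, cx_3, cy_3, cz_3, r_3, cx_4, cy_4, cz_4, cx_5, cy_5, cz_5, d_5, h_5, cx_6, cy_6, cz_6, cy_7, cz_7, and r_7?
cx_1 = 6; cy_1 = 4.5; cz_1 = 3.5; cx_2 = 3; cy_2 = 8; cz_2 = 4; w_2 = 3; h_2 = 3; cx_3 = 2; cy_3 = 3; cz_3 = 2; r_3 = 1.5; cx_4 = 4; cy_4 = 2.5; cz_4 = 7.5; cx_5 = 3; cy_5 = 3.5; cz_5 = 6; d_5 = 2.5; h_5 = 3; cx_6 = 5.5; cy_6 = 6; cz_6 = 3.5; cy_7 = 6; cz_7 = 8; r_7 = 1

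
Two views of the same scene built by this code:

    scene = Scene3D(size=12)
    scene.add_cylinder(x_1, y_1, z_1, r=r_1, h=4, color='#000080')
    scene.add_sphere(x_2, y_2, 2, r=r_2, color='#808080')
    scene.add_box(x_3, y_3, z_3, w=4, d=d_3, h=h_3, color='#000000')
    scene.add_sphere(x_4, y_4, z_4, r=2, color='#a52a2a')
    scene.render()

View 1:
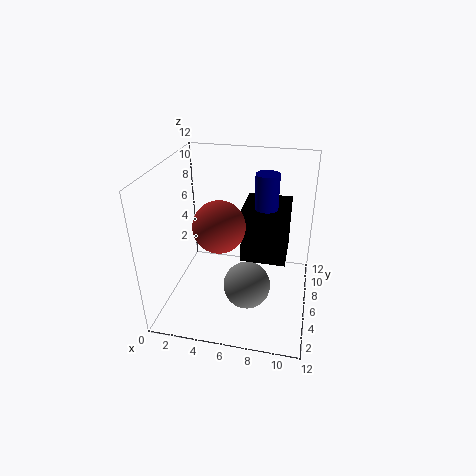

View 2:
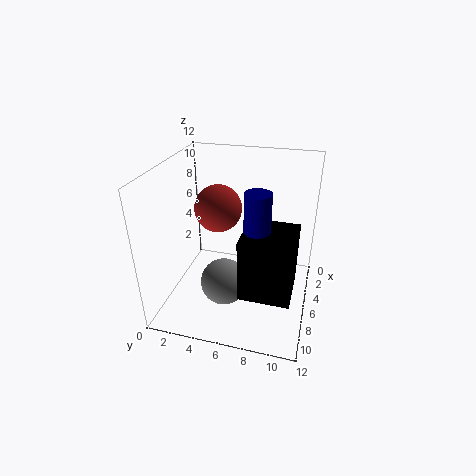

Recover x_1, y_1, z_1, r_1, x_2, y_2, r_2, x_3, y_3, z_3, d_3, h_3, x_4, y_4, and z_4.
x_1 = 8; y_1 = 8; z_1 = 7; r_1 = 1; x_2 = 7; y_2 = 5; r_2 = 2; x_3 = 6; y_3 = 7; z_3 = 3; d_3 = 4; h_3 = 5; x_4 = 5; y_4 = 4; z_4 = 8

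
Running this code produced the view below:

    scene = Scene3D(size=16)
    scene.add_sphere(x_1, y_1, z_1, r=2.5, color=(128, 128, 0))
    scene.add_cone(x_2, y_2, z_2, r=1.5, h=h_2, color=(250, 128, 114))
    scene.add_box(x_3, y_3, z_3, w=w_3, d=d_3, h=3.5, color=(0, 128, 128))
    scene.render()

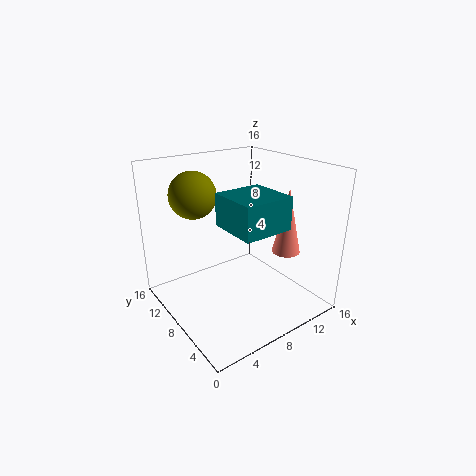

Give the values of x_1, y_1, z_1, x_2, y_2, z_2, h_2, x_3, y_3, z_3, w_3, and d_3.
x_1 = 4; y_1 = 10.5; z_1 = 13; x_2 = 11.5; y_2 = 4; z_2 = 7; h_2 = 7; x_3 = 5.5; y_3 = 3; z_3 = 10; w_3 = 5.5; d_3 = 5.5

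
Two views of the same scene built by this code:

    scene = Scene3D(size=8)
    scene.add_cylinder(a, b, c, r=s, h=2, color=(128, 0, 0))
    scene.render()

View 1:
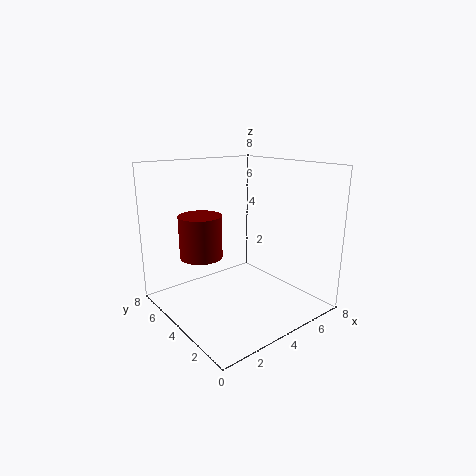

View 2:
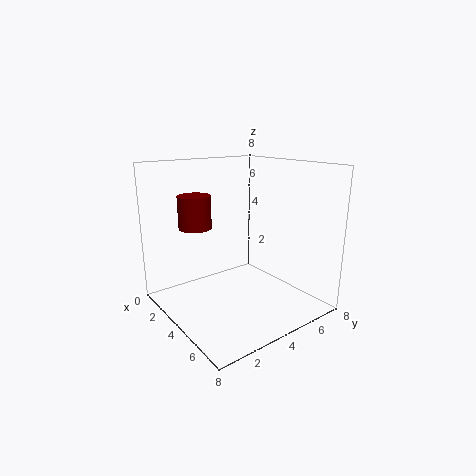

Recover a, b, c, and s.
a = 1; b = 3; c = 4; s = 1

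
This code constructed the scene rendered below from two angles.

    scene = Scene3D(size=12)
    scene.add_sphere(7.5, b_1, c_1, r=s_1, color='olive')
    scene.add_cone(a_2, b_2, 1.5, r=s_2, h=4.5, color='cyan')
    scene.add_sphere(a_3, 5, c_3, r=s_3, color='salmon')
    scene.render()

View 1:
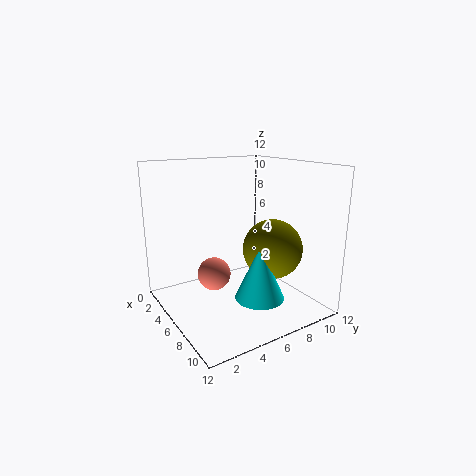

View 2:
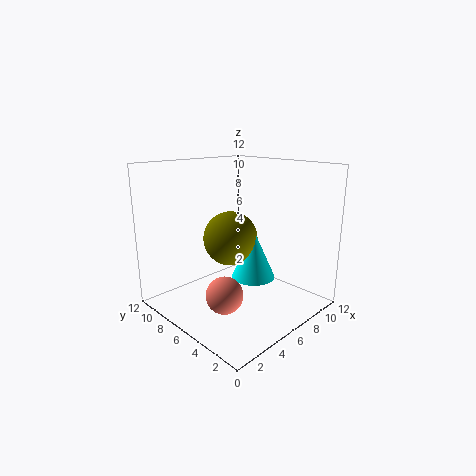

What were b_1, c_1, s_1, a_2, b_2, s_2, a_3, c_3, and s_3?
b_1 = 8.5, c_1 = 5, s_1 = 2.5, a_2 = 8.5, b_2 = 6.5, s_2 = 2, a_3 = 3.5, c_3 = 2, s_3 = 1.5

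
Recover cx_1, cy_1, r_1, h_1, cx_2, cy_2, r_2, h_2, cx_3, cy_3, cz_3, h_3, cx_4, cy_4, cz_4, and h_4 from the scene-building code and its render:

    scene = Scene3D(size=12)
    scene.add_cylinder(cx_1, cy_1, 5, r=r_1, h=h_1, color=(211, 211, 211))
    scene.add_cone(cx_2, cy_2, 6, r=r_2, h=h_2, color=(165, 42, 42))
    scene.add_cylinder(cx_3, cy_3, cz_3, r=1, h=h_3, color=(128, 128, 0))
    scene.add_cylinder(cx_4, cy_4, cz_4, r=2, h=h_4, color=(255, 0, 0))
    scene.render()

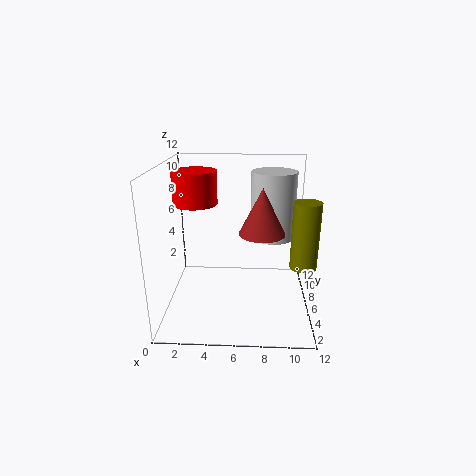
cx_1 = 9
cy_1 = 9
r_1 = 2
h_1 = 6
cx_2 = 8
cy_2 = 7
r_2 = 2
h_2 = 4
cx_3 = 11
cy_3 = 3
cz_3 = 5
h_3 = 5
cx_4 = 2
cy_4 = 9
cz_4 = 8
h_4 = 3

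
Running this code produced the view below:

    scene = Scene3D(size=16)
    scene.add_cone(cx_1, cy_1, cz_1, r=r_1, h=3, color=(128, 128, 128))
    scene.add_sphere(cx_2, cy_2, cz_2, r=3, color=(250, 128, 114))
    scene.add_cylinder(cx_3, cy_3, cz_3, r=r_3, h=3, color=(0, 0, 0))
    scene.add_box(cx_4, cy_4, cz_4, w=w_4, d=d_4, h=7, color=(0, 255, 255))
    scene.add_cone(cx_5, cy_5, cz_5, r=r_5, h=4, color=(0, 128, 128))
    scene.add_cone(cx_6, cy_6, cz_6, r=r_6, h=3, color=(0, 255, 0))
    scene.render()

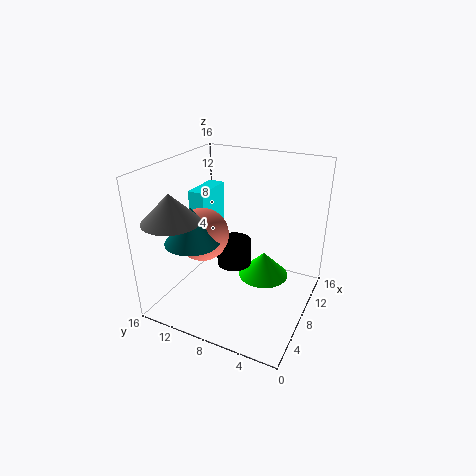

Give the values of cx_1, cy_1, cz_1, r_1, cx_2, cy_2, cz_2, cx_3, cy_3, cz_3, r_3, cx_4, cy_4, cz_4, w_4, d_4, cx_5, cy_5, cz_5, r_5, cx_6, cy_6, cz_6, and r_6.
cx_1 = 3; cy_1 = 13; cz_1 = 11; r_1 = 3; cx_2 = 7; cy_2 = 12; cz_2 = 8; cx_3 = 9; cy_3 = 9; cz_3 = 4; r_3 = 2; cx_4 = 9; cy_4 = 13; cz_4 = 5; w_4 = 5; d_4 = 2; cx_5 = 5; cy_5 = 12; cz_5 = 8; r_5 = 3; cx_6 = 11; cy_6 = 6; cz_6 = 2; r_6 = 3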